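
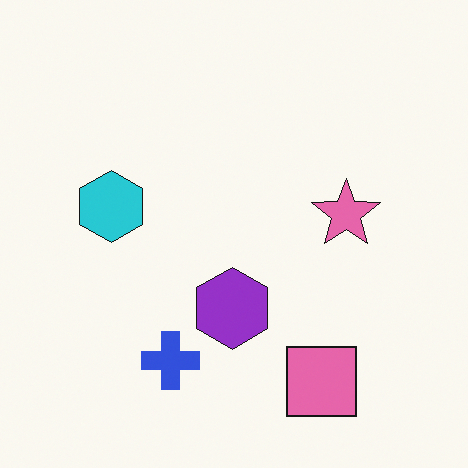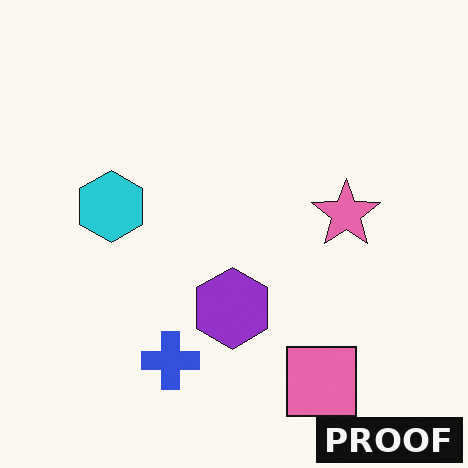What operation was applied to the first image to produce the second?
This is the original image watermarked with the text "PROOF" in the lower-right corner.

A dark label reading "PROOF" appears in the lower-right corner.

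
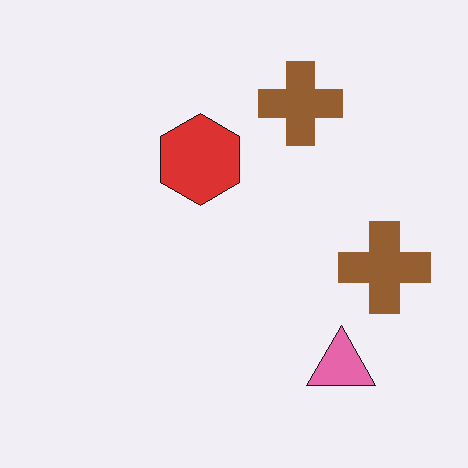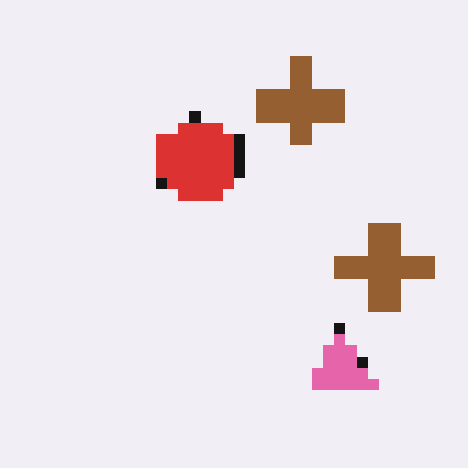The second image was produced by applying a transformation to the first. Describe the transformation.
It was heavily pixelated into large blocks.

Shapes are reduced to large square blocks; fine edges and outlines are lost — a downscale-then-upscale (mosaic) effect.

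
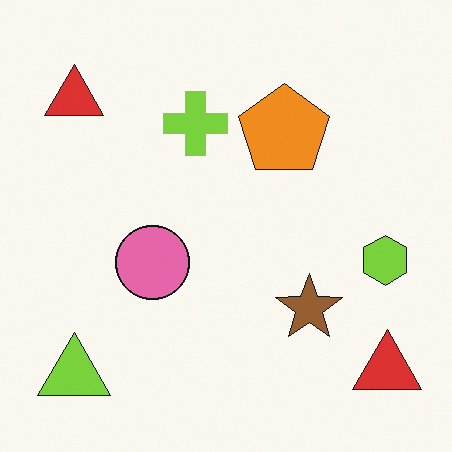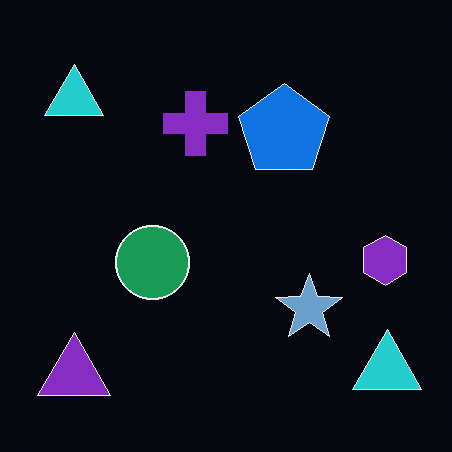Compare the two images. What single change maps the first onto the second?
This is the original image color-inverted (negative).

The light background has become dark and every shape's color is its complement — a photographic negative.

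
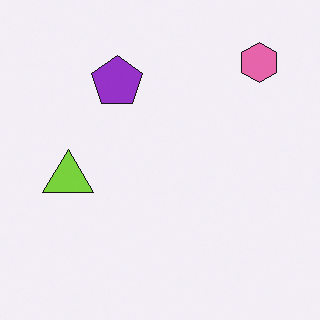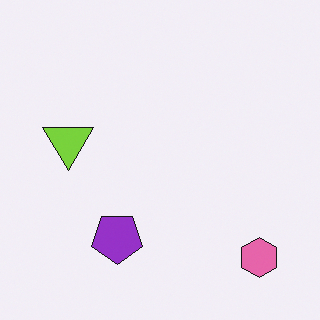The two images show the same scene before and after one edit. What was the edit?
The transformation is: flipped vertically (top ↔ bottom).

The pink hexagon is in the top-right of the first image and the bottom-right of the second — shapes on opposite sides of the horizontal midline have swapped in a mirror flip.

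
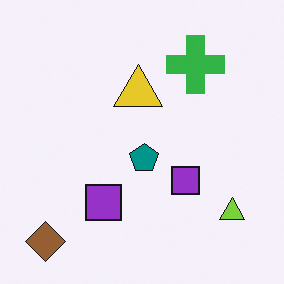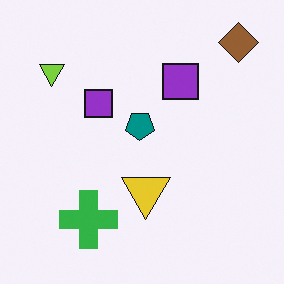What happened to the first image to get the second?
The image was rotated 180°.

The brown diamond sits in the bottom-left of the first image and the top-right of the second — consistent with a whole-image 180° rotation.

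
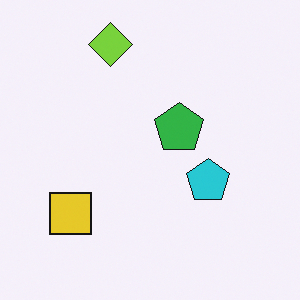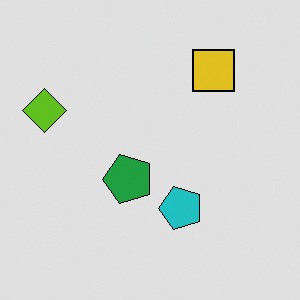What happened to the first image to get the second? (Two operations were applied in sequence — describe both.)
The second image is the first posterized to a reduced palette, then transposed (reflected across the top-left ↔ bottom-right diagonal).

Each flat color has snapped to a coarser quantized level — most visibly, the near-white background has dropped to a flat grey. Shapes have swapped their row and column positions — what was in the top-right is now in the bottom-left — a diagonal reflection.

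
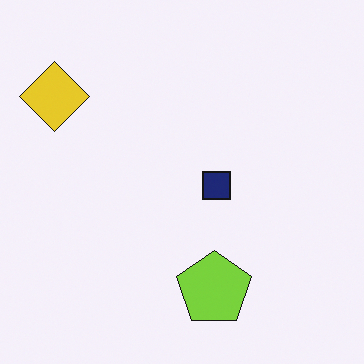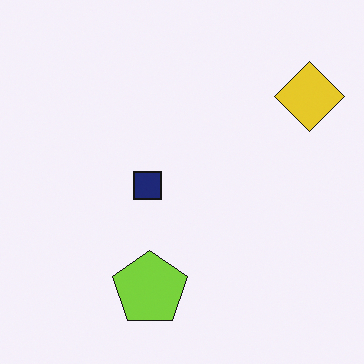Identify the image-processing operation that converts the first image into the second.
Flipped horizontally (left ↔ right).

The yellow diamond is in the top-left of the first image and the top-right of the second — shapes on opposite sides of the vertical midline have swapped in a mirror flip.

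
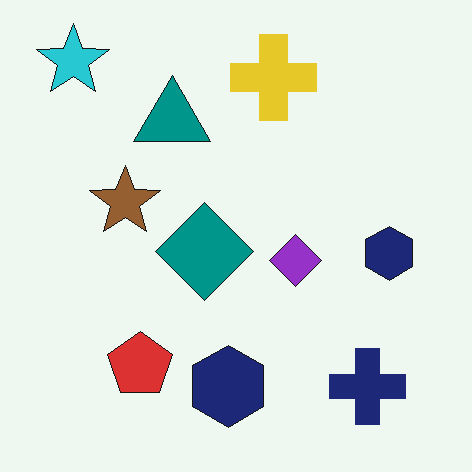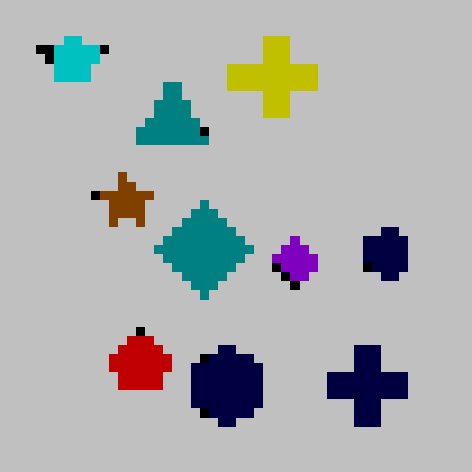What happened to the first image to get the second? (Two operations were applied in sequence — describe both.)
It was heavily posterized to just a handful of flat colors, then heavily pixelated into large blocks.

Each flat color has snapped to a coarser quantized level — most visibly, the near-white background has dropped to a flat grey. Shapes are reduced to large square blocks; fine edges and outlines are lost — a downscale-then-upscale (mosaic) effect.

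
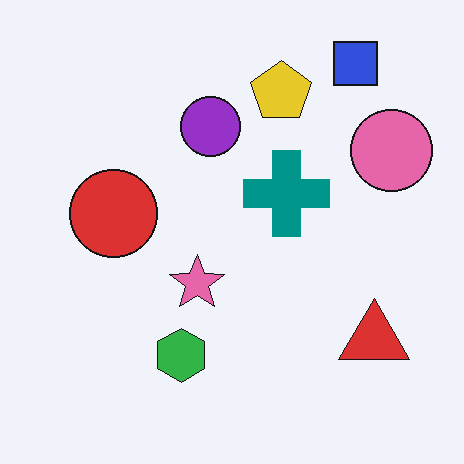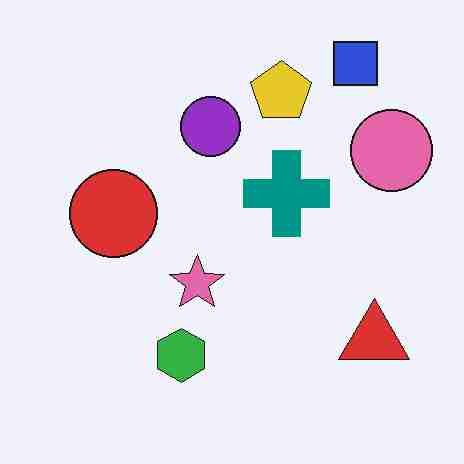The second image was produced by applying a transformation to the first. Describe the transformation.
The transformation is: heavily JPEG-compressed with obvious blocking artifacts.

Blocky 8×8 compression artifacts appear around shape edges and the flat background shows ringing — characteristic JPEG degradation.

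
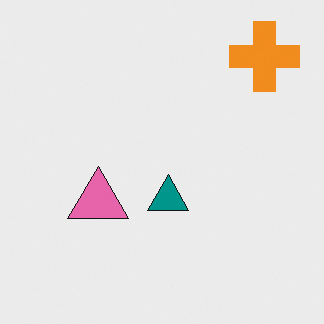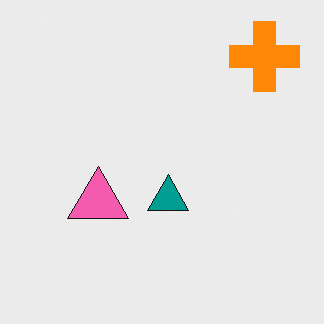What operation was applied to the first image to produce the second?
Slightly oversaturated.

All colors are more vivid — a global saturation change.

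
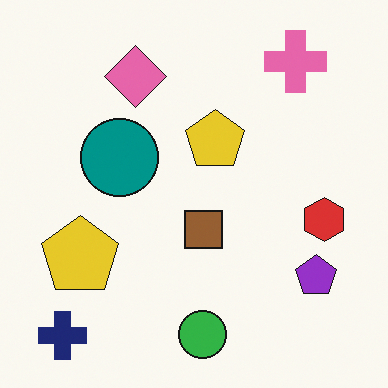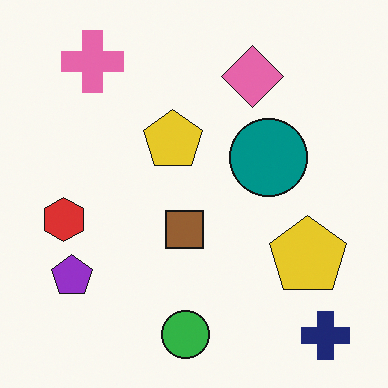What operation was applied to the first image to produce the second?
It was flipped horizontally (left ↔ right).

The navy cross is in the bottom-left of the first image and the bottom-right of the second — shapes on opposite sides of the vertical midline have swapped in a mirror flip.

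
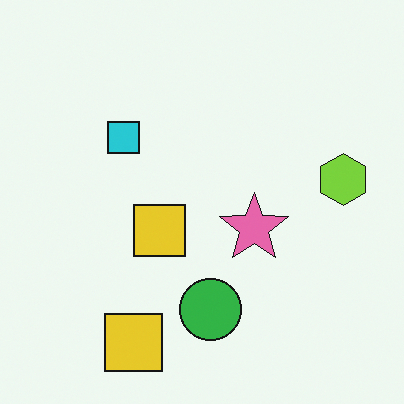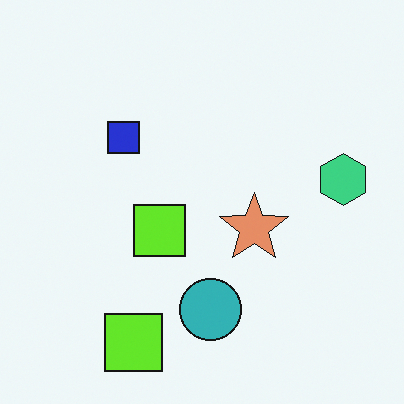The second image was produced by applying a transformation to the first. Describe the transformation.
The second image is the first hue-shifted slightly.

Every shape's color has rotated by the same amount around the hue wheel — a uniform hue shift.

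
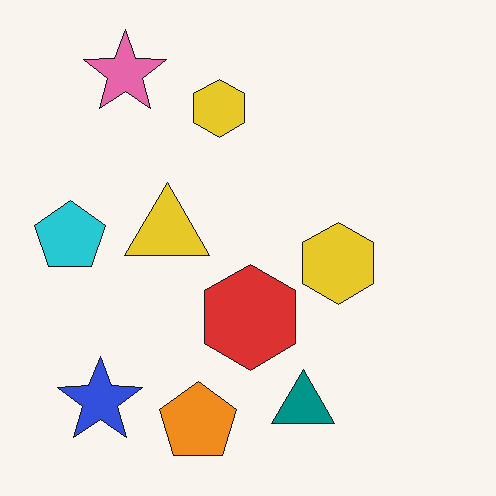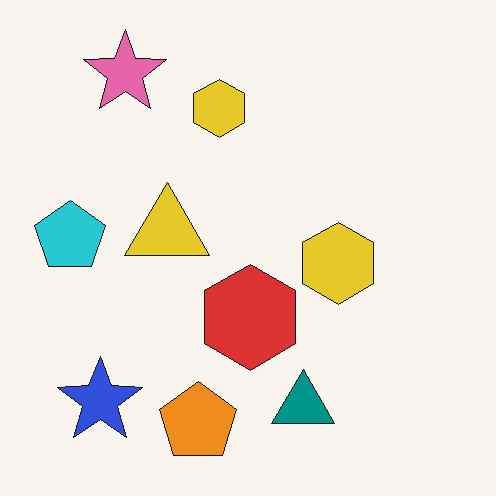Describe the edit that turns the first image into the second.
It was JPEG-compressed with visible artifacts.

Blocky 8×8 compression artifacts appear around shape edges and the flat background shows ringing — characteristic JPEG degradation.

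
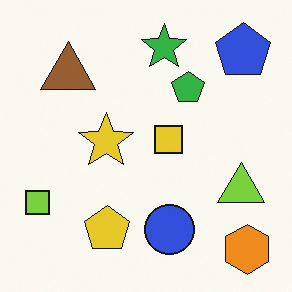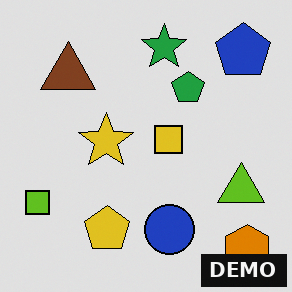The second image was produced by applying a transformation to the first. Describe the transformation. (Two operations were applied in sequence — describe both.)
This is the original image moderately posterized, then watermarked with the text "DEMO" in the lower-right corner.

Each flat color has snapped to a coarser quantized level — most visibly, the near-white background has dropped to a flat grey. A dark label reading "DEMO" appears in the lower-right corner.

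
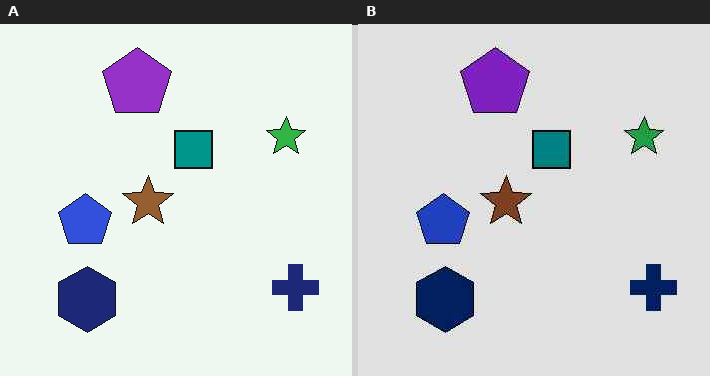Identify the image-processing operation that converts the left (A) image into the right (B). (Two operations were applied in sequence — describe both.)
Posterized to a reduced palette, then JPEG-compressed with visible artifacts.

Each flat color has snapped to a coarser quantized level — most visibly, the near-white background has dropped to a flat grey. Blocky 8×8 compression artifacts appear around shape edges and the flat background shows ringing — characteristic JPEG degradation.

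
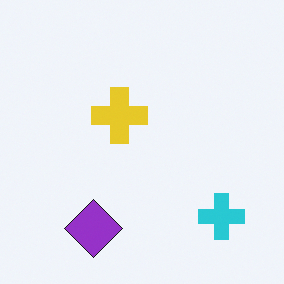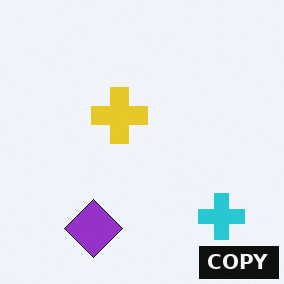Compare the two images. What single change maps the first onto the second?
It was watermarked with the text "COPY" in the lower-right corner.

A dark label reading "COPY" appears in the lower-right corner.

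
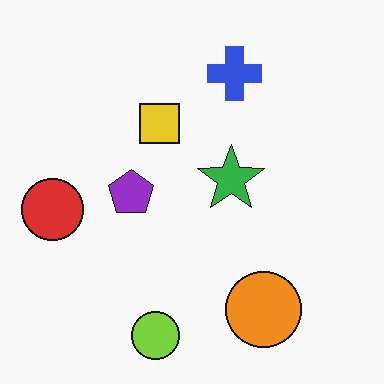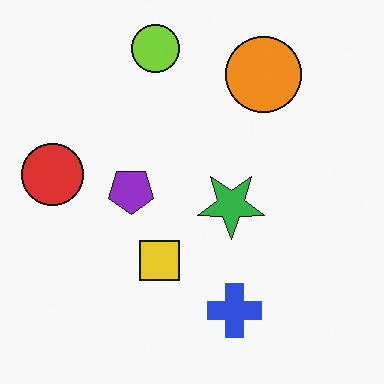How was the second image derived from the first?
It was flipped vertically (top ↔ bottom).

The lime circle is in the bottom of the first image and the top of the second — shapes on opposite sides of the horizontal midline have swapped in a mirror flip.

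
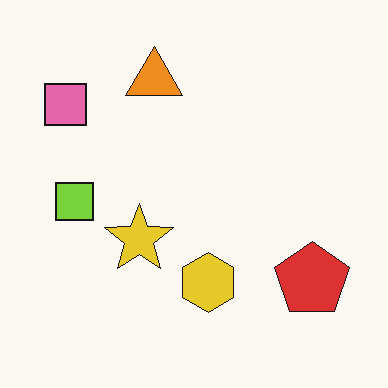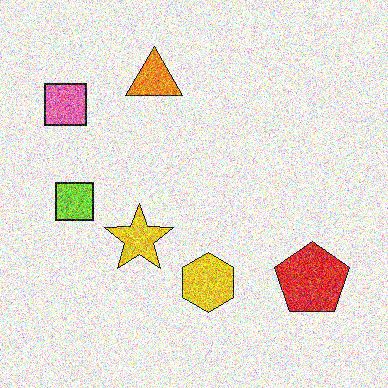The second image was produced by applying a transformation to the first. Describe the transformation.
The image was degraded with a thick layer of grain.

Random speckle covers the whole image, including the flat background.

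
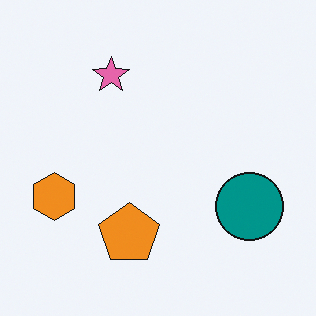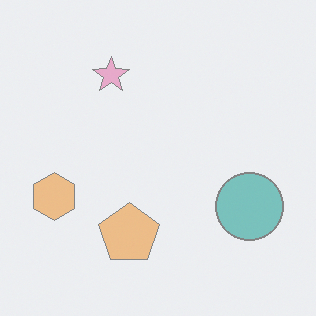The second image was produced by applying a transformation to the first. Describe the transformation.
Washed out (contrast reduced).

Tones are pushed toward mid-grey across the whole image — a global contrast change.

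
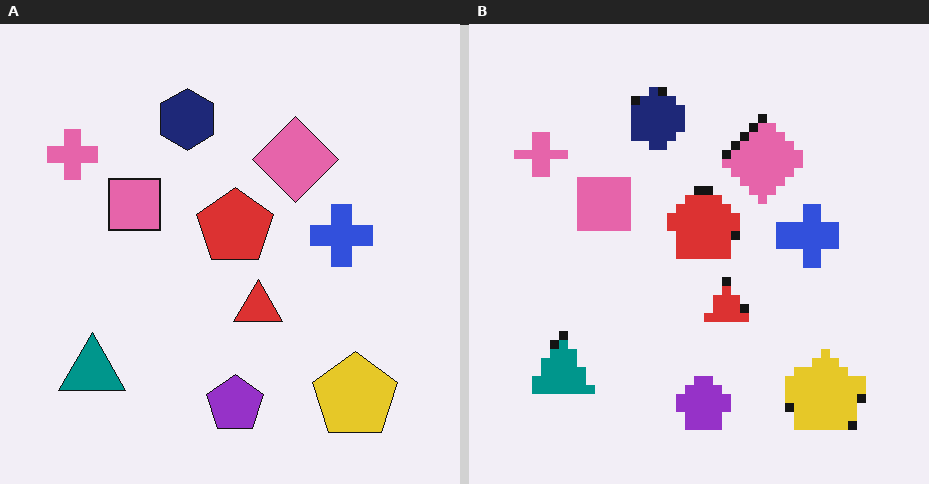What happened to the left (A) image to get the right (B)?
The image was heavily pixelated into large blocks.

Shapes are reduced to large square blocks; fine edges and outlines are lost — a downscale-then-upscale (mosaic) effect.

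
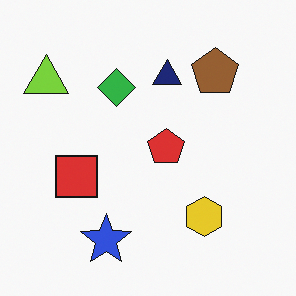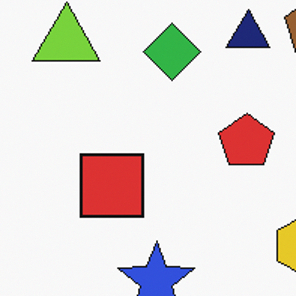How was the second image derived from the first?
The transformation is: cropped slightly and scaled back up.

The visible shapes are larger and the field of view is narrower; shapes near the original edges may be partly or wholly outside the frame — a crop-and-rescale.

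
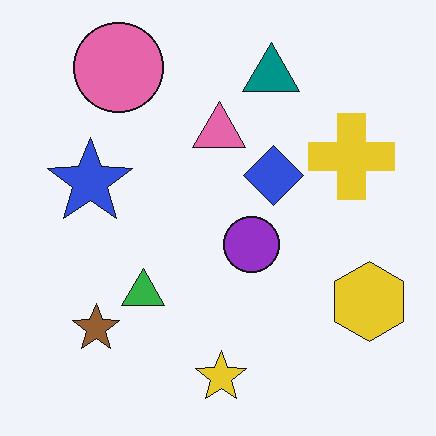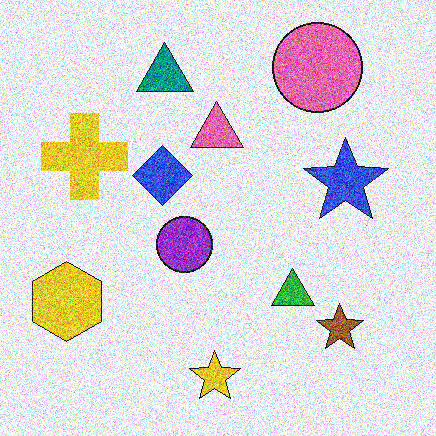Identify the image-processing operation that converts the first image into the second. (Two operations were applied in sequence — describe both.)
Flipped horizontally (left ↔ right), then degraded with heavy additive noise.

The yellow hexagon is in the bottom-right of the first image and the bottom-left of the second — shapes on opposite sides of the vertical midline have swapped in a mirror flip. Random speckle covers the whole image, including the flat background.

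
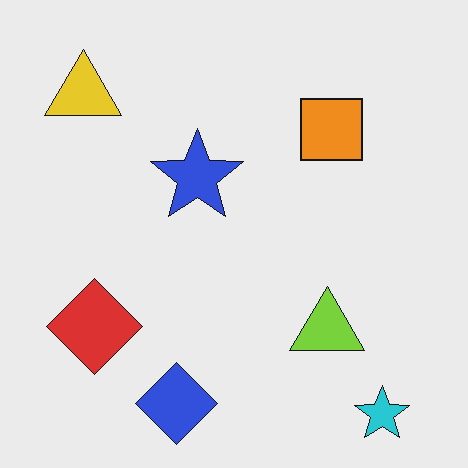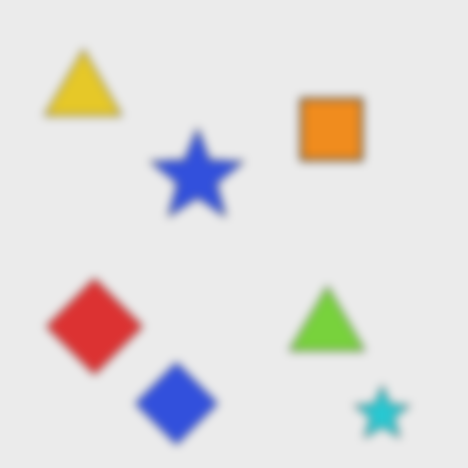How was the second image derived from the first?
The second image is the first noticeably gaussian-blurred.

Shape edges and outlines are uniformly softened across the whole image.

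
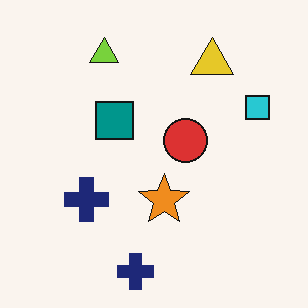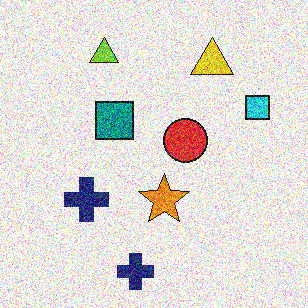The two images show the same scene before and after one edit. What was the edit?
It was degraded with a thick layer of grain.

Random speckle covers the whole image, including the flat background.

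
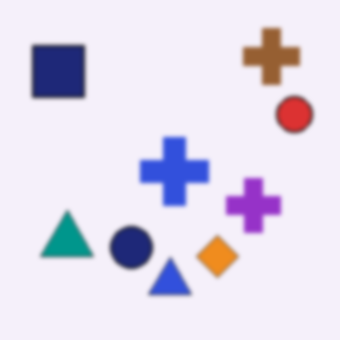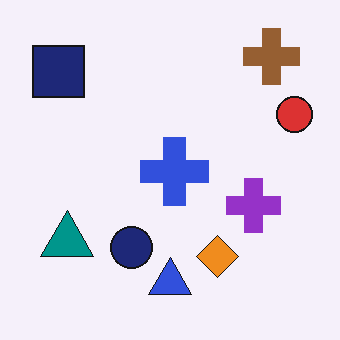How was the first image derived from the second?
The image was lightly blurred.

Shape edges and outlines are uniformly softened across the whole image.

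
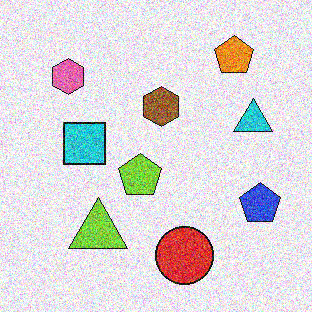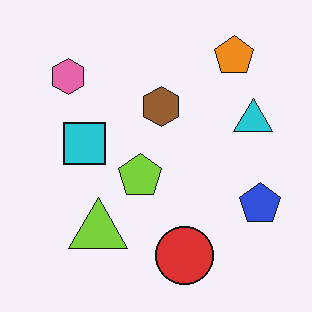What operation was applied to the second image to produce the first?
The first image is the second degraded with strong gaussian noise.

Random speckle covers the whole image, including the flat background.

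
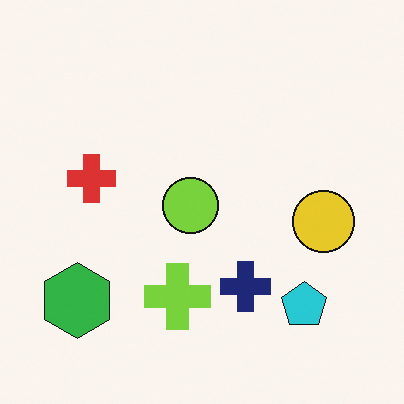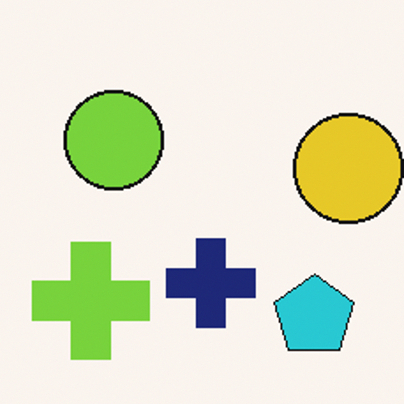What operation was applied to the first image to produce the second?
The second image is the first cropped tightly and scaled back up.

The visible shapes are larger and the field of view is narrower; shapes near the original edges may be partly or wholly outside the frame — a crop-and-rescale.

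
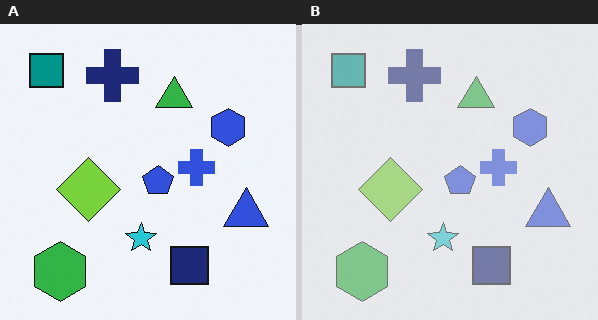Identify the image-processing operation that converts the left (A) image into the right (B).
This is the original image washed out (contrast reduced).

Tones are pushed toward mid-grey across the whole image — a global contrast change.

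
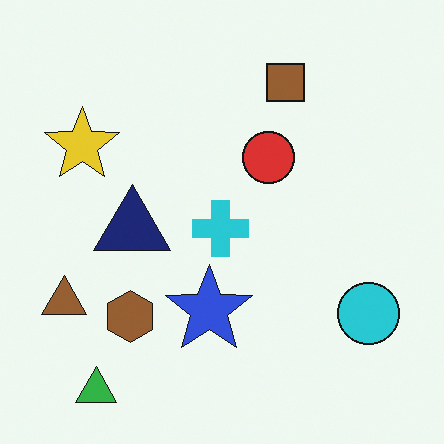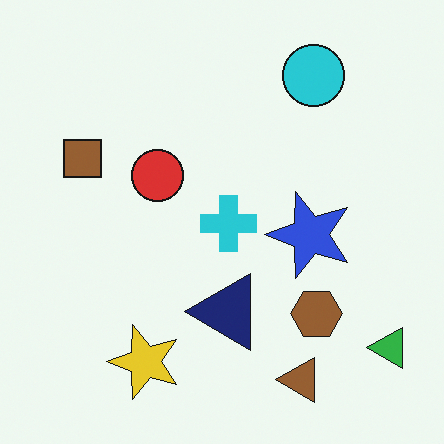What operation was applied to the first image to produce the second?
This is the original image rotated 90° counter-clockwise.

The green triangle sits in the bottom-left of the first image and the bottom-right of the second — consistent with a whole-image 90° counter-clockwise rotation.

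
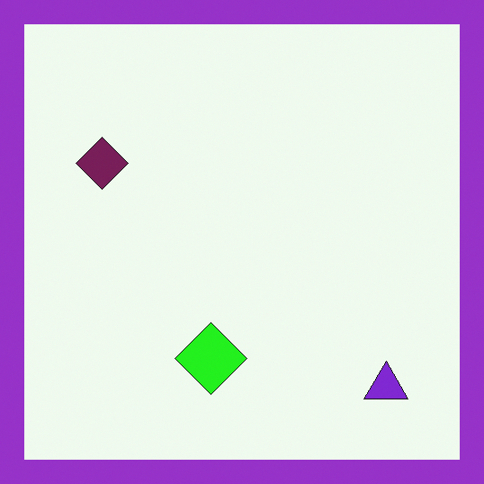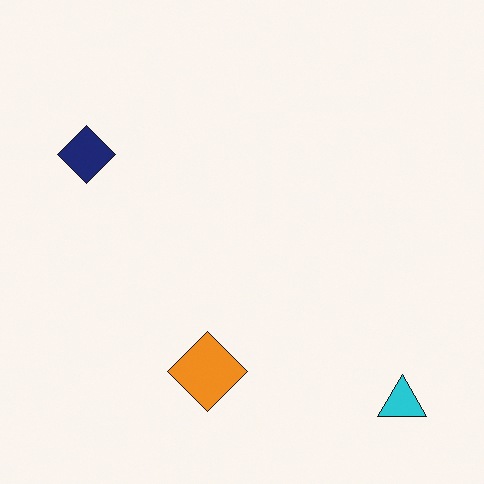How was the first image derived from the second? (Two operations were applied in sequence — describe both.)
Hue-shifted noticeably, then framed with a purple border.

Every shape's color has rotated by the same amount around the hue wheel — a uniform hue shift. A solid purple frame runs around the edge of the first image, with the content slightly shrunk inside it.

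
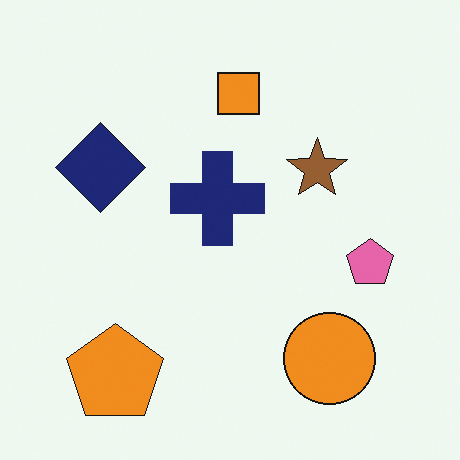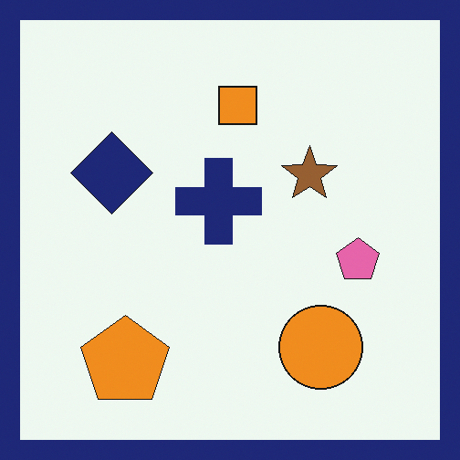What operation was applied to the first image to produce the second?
The transformation is: framed with a navy border.

A solid navy frame runs around the edge of the second image, with the content slightly shrunk inside it.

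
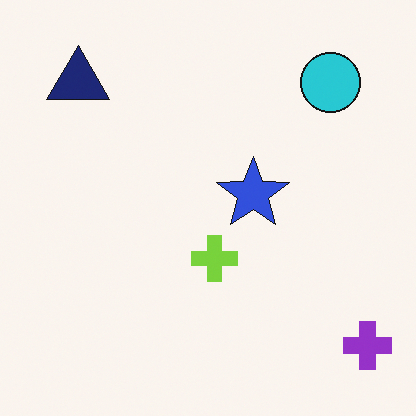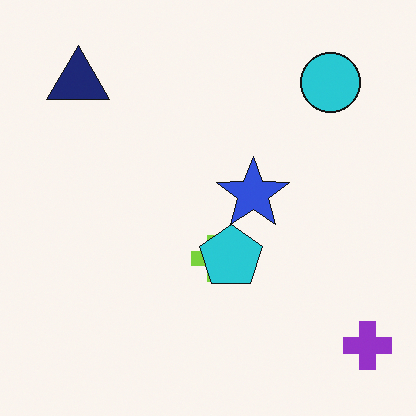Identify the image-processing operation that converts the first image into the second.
The second image is the first overlaid with an additional cyan pentagon.

A cyan pentagon appears in the second image that is absent from the first.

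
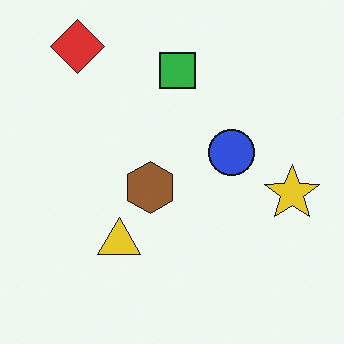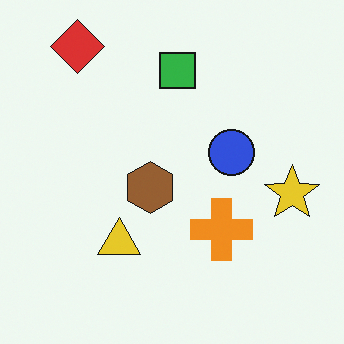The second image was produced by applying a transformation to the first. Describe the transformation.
This is the original image overlaid with an additional orange cross.

An orange cross appears in the second image that is absent from the first.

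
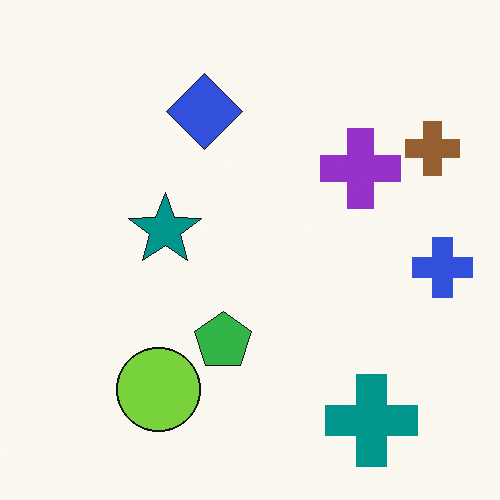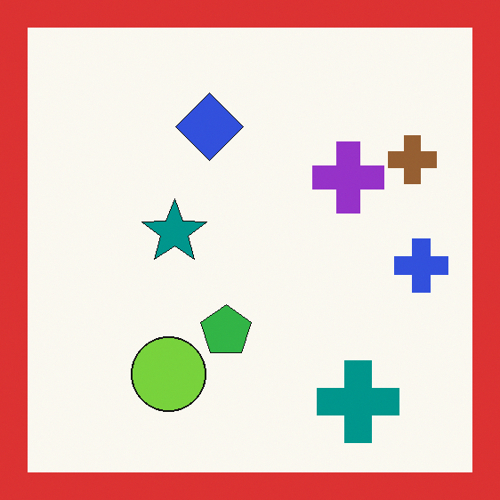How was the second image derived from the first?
Framed with a red border.

A solid red frame runs around the edge of the second image, with the content slightly shrunk inside it.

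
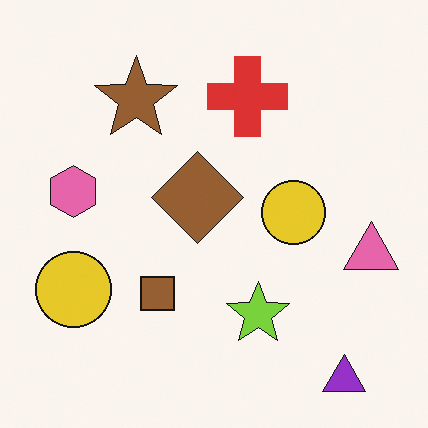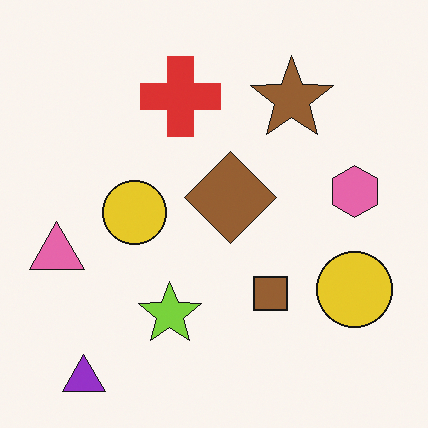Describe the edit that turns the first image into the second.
It was flipped horizontally (left ↔ right).

The pink triangle is in the right of the first image and the left of the second — shapes on opposite sides of the vertical midline have swapped in a mirror flip.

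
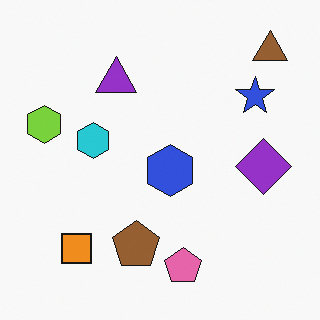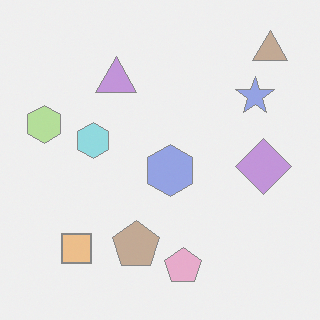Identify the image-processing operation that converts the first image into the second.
This is the original image washed out (contrast reduced).

Tones are pushed toward mid-grey across the whole image — a global contrast change.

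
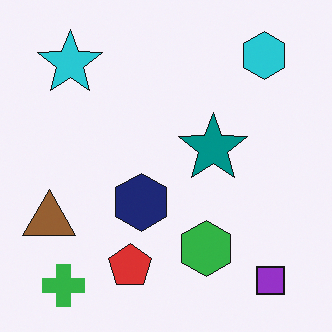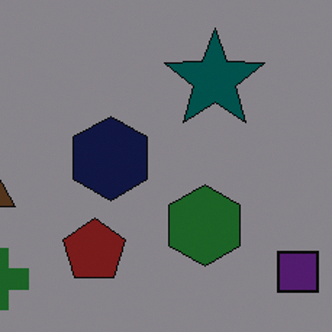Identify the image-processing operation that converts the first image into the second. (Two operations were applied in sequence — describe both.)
It was darkened a lot, then cropped to a modestly smaller region and rescaled.

Every pixel — background and shapes alike — is uniformly darkened. The visible shapes are larger and the field of view is narrower; shapes near the original edges may be partly or wholly outside the frame — a crop-and-rescale.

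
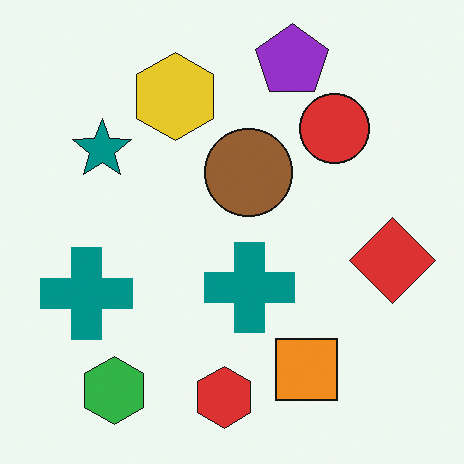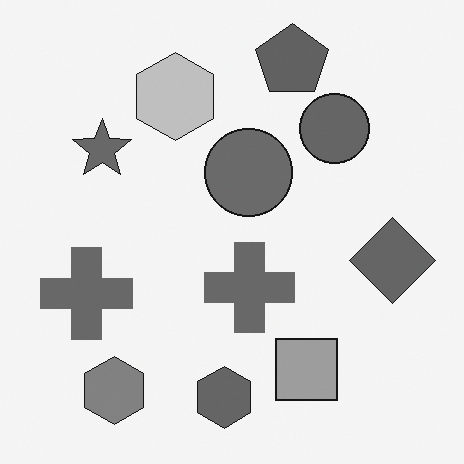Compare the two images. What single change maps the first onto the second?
The transformation is: converted to grayscale.

All color is removed — every shape is now a shade of grey.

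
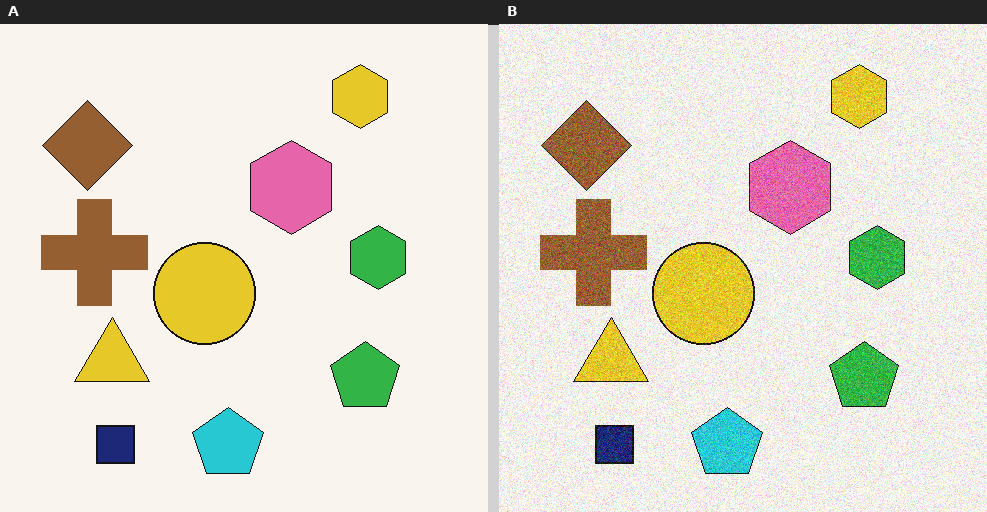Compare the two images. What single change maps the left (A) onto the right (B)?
This is the original image degraded with visible gaussian noise.

Random speckle covers the whole image, including the flat background.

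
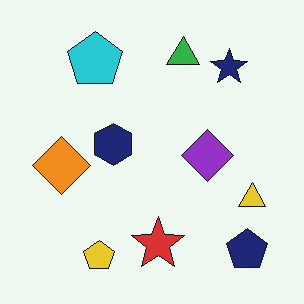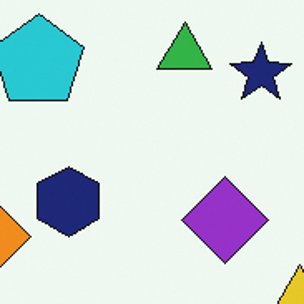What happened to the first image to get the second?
The image was cropped tightly and scaled back up.

The visible shapes are larger and the field of view is narrower; shapes near the original edges may be partly or wholly outside the frame — a crop-and-rescale.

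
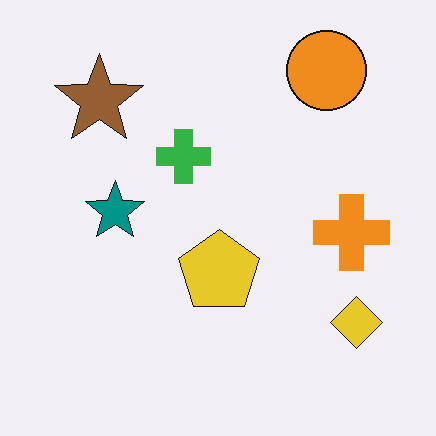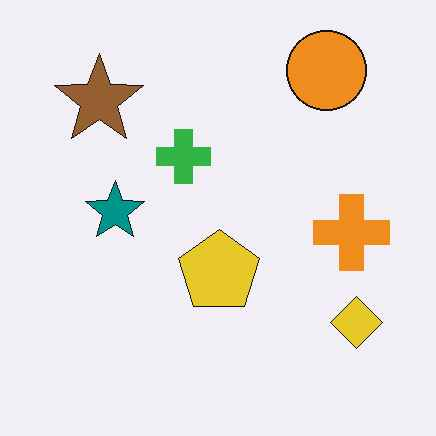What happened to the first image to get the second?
JPEG-compressed with visible artifacts.

Blocky 8×8 compression artifacts appear around shape edges and the flat background shows ringing — characteristic JPEG degradation.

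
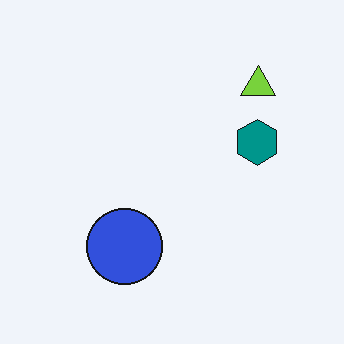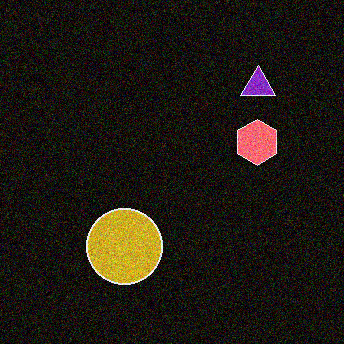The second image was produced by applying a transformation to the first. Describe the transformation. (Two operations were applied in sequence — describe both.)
The image was degraded with visible gaussian noise, then color-inverted (negative).

Random speckle covers the whole image, including the flat background. The light background has become dark and every shape's color is its complement — a photographic negative.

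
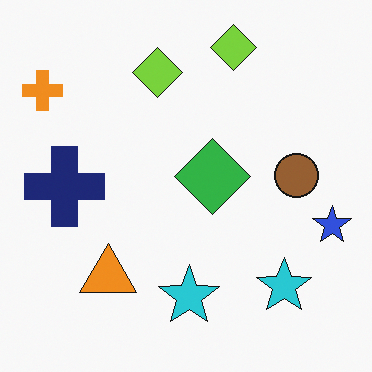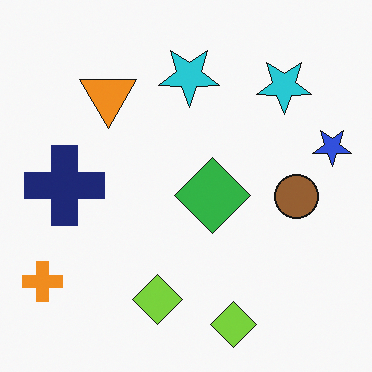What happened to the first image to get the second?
The transformation is: flipped vertically (top ↔ bottom).

The orange cross is in the top-left of the first image and the bottom-left of the second — shapes on opposite sides of the horizontal midline have swapped in a mirror flip.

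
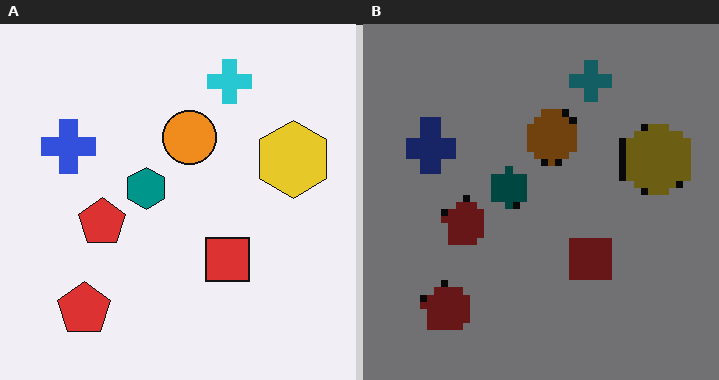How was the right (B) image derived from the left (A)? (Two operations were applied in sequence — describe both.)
This is the original image pixelated into visible square blocks, then darkened a lot.

Shapes are reduced to large square blocks; fine edges and outlines are lost — a downscale-then-upscale (mosaic) effect. Every pixel — background and shapes alike — is uniformly darkened.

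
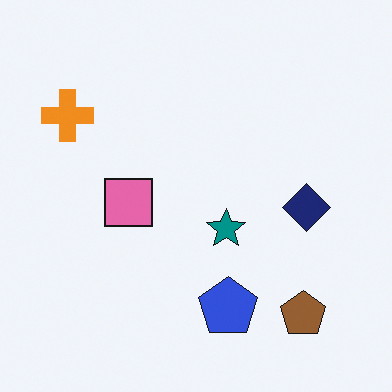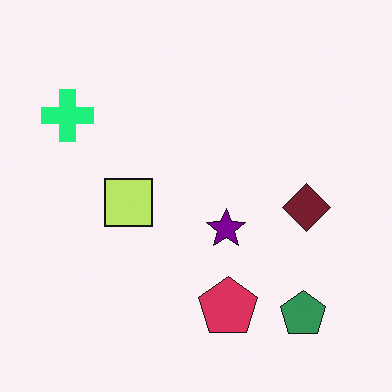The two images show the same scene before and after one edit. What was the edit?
The transformation is: hue-shifted noticeably.

Every shape's color has rotated by the same amount around the hue wheel — a uniform hue shift.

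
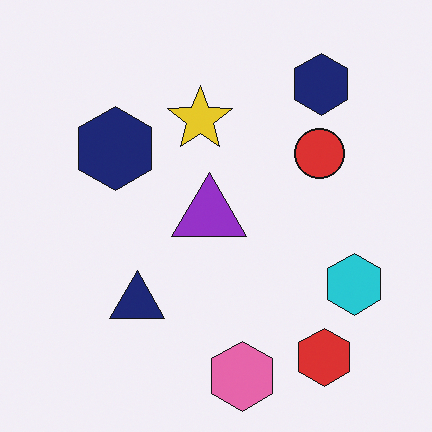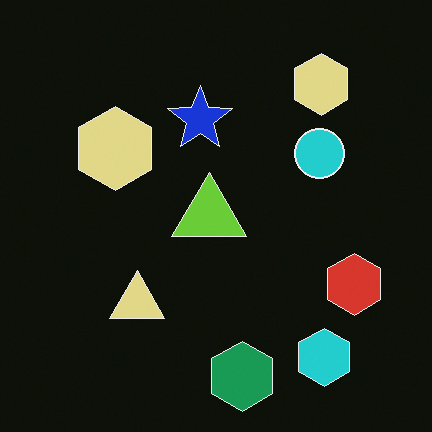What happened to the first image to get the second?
The transformation is: color-inverted (negative).

The light background has become dark and every shape's color is its complement — a photographic negative.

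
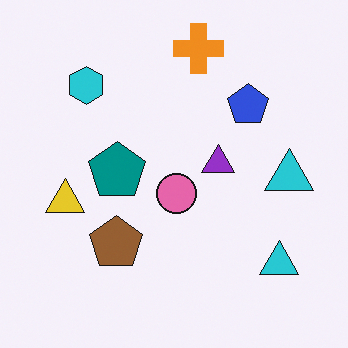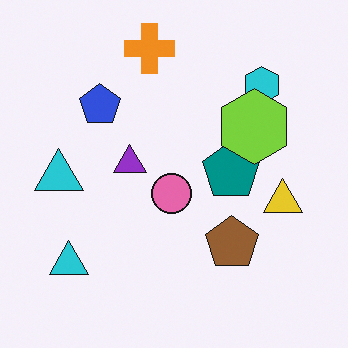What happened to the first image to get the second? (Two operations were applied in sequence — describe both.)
This is the original image flipped horizontally (left ↔ right), then overlaid with an additional lime hexagon.

The yellow triangle is in the left of the first image and the right of the second — shapes on opposite sides of the vertical midline have swapped in a mirror flip. A lime hexagon appears in the second image that is absent from the first.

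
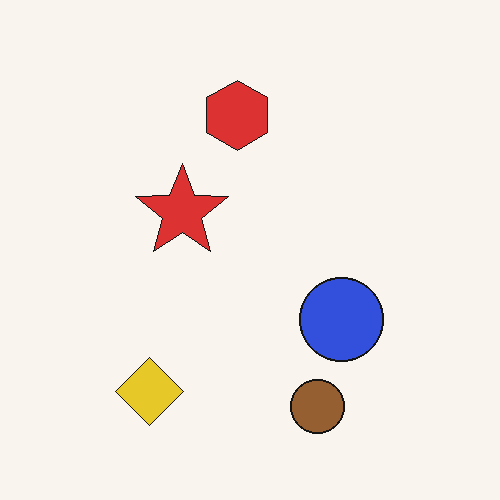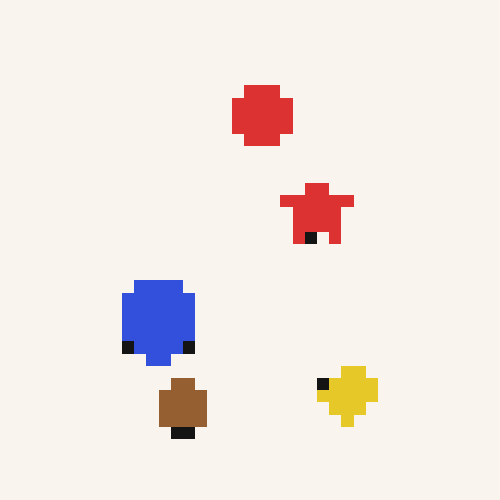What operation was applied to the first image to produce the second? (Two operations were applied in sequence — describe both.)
The image was flipped horizontally (left ↔ right), then heavily pixelated into large blocks.

The yellow diamond is in the bottom-left of the first image and the bottom-right of the second — shapes on opposite sides of the vertical midline have swapped in a mirror flip. Shapes are reduced to large square blocks; fine edges and outlines are lost — a downscale-then-upscale (mosaic) effect.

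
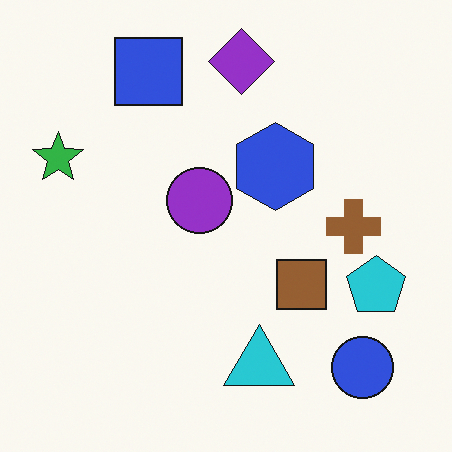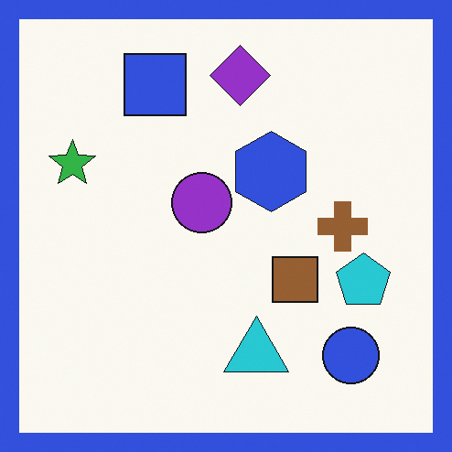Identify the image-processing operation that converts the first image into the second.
It was framed with a blue border.

A solid blue frame runs around the edge of the second image, with the content slightly shrunk inside it.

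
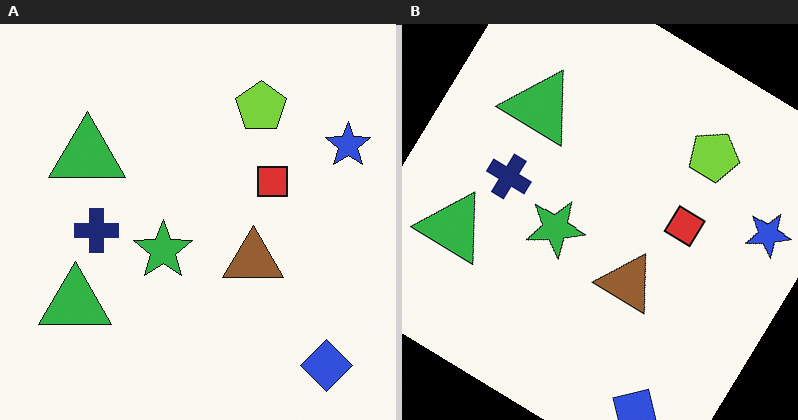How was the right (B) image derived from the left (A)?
This is the original image rotated clockwise by a large amount — several tens of degrees.

Every shape is tilted by the same angle and the image corners show triangular fill wedges — a whole-image rotation by a non-right angle.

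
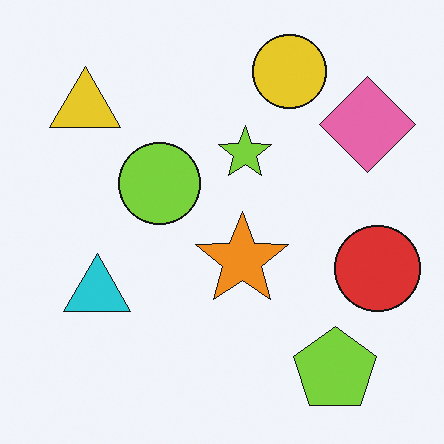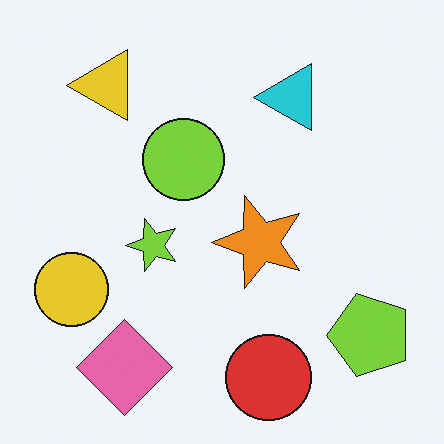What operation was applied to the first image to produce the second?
The image was transposed (reflected across the top-left ↔ bottom-right diagonal).

Shapes have swapped their row and column positions — what was in the top-right is now in the bottom-left — a diagonal reflection.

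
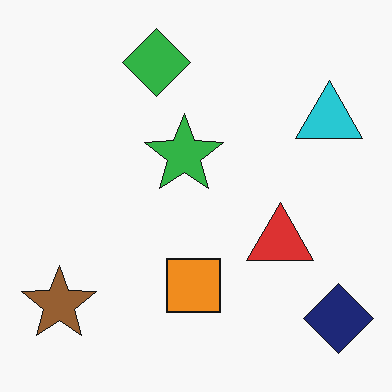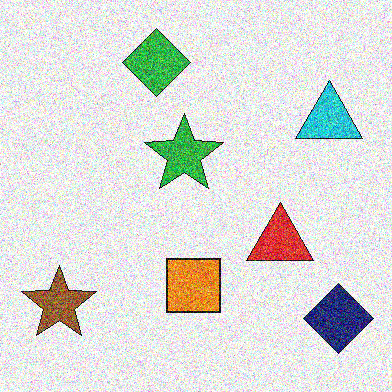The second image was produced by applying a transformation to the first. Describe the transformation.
It was degraded with heavy additive noise.

Random speckle covers the whole image, including the flat background.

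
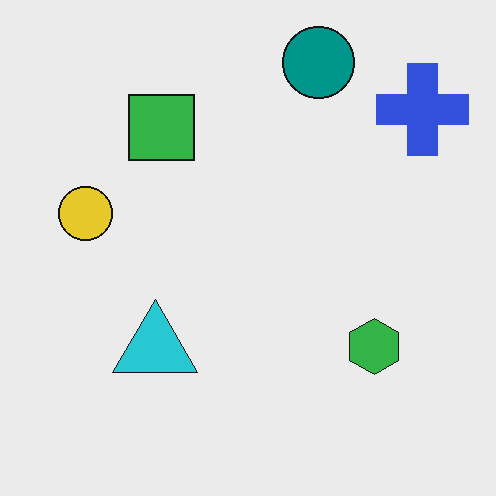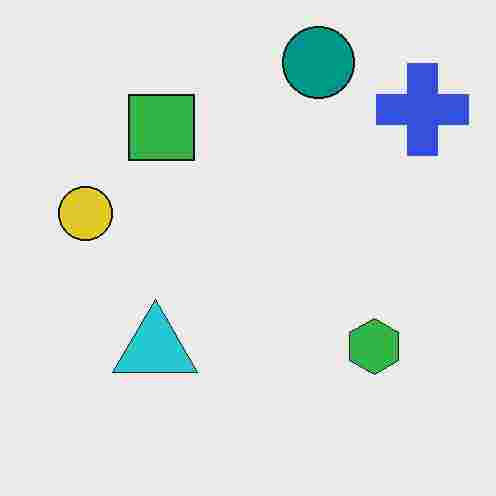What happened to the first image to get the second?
The image was degraded with heavy JPEG compression.

Blocky 8×8 compression artifacts appear around shape edges and the flat background shows ringing — characteristic JPEG degradation.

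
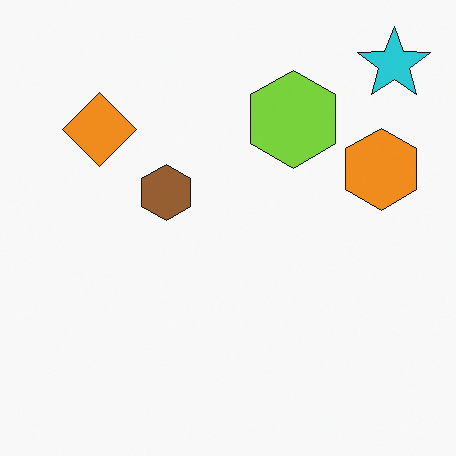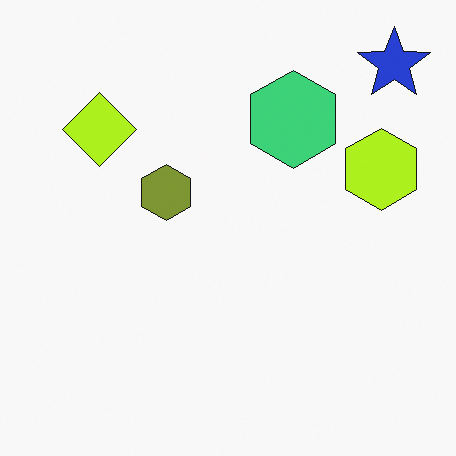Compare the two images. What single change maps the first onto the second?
The image was hue-shifted by a small amount.

Every shape's color has rotated by the same amount around the hue wheel — a uniform hue shift.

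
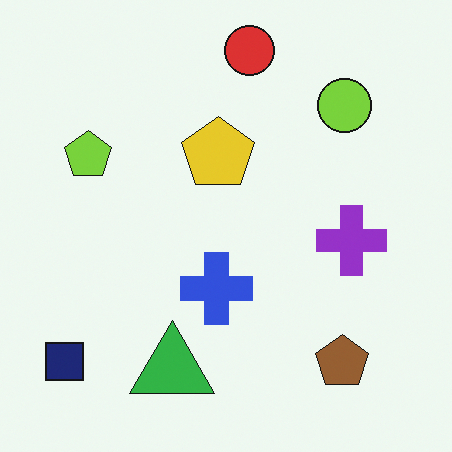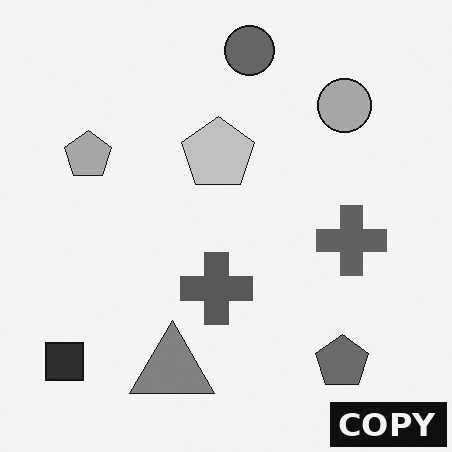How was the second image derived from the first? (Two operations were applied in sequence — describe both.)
This is the original image converted to grayscale, then watermarked with the text "COPY" in the lower-right corner.

All color is removed — every shape is now a shade of grey. A dark label reading "COPY" appears in the lower-right corner.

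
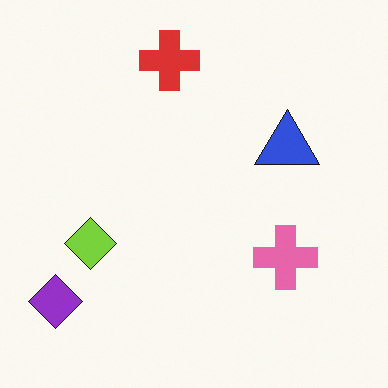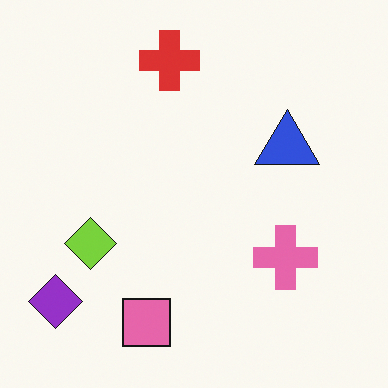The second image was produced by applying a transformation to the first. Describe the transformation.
The image was overlaid with an additional pink square.

A pink square appears in the second image that is absent from the first.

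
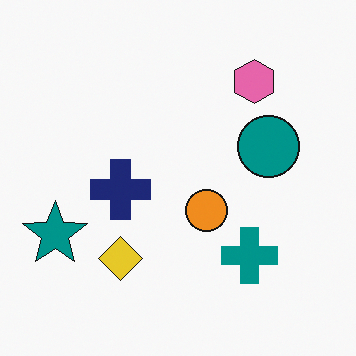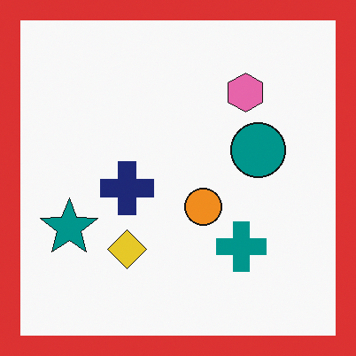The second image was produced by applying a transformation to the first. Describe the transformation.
The second image is the first framed with a red border.

A solid red frame runs around the edge of the second image, with the content slightly shrunk inside it.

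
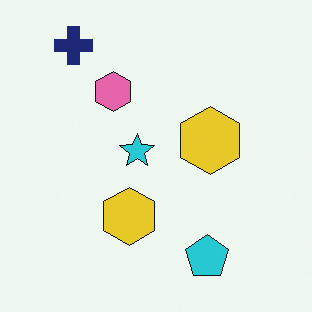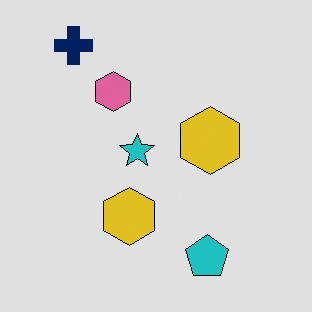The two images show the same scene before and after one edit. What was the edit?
Posterized to a reduced palette.

Each flat color has snapped to a coarser quantized level — most visibly, the near-white background has dropped to a flat grey.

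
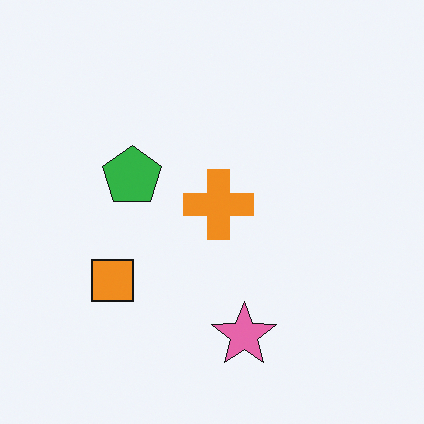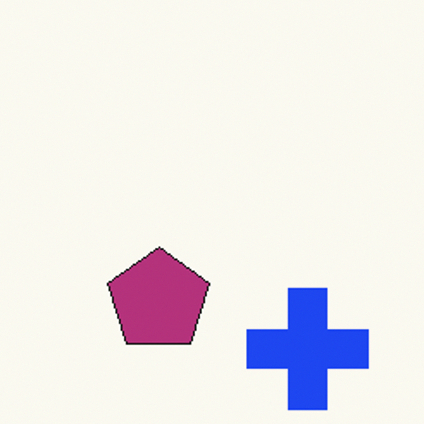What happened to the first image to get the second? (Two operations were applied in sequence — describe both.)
Cropped tightly and scaled back up, then hue-shifted through roughly half the color wheel.

The visible shapes are larger and the field of view is narrower; shapes near the original edges may be partly or wholly outside the frame — a crop-and-rescale. Every shape's color has rotated by the same amount around the hue wheel — a uniform hue shift.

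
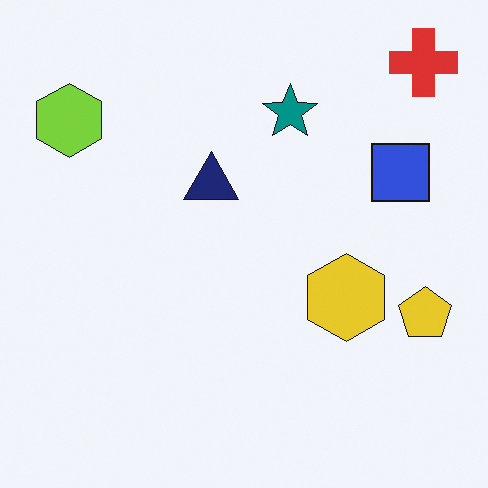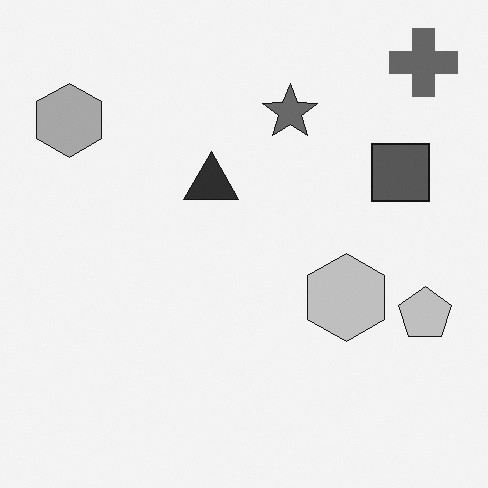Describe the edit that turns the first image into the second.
The image was converted to grayscale.

All color is removed — every shape is now a shade of grey.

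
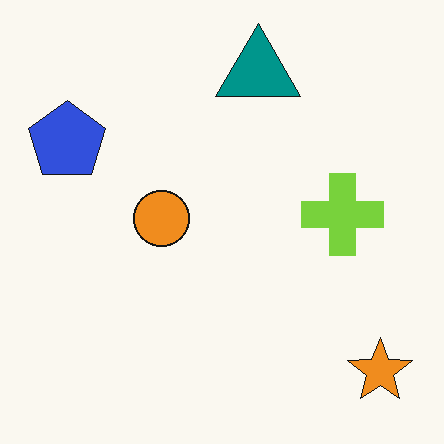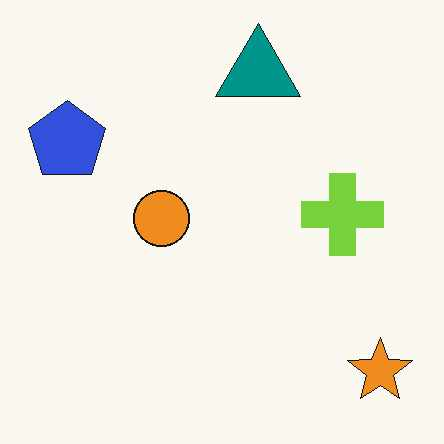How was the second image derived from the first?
This is the original image given moderate JPEG compression.

Blocky 8×8 compression artifacts appear around shape edges and the flat background shows ringing — characteristic JPEG degradation.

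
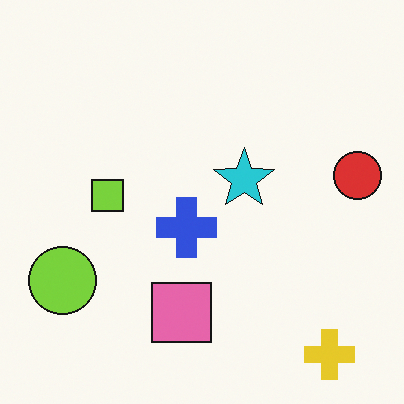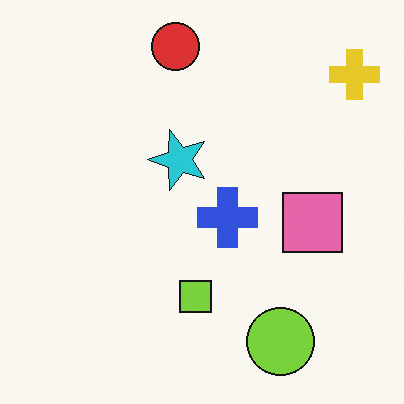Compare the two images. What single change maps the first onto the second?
This is the original image rotated 90° counter-clockwise.

The yellow cross sits in the bottom-right of the first image and the top-right of the second — consistent with a whole-image 90° counter-clockwise rotation.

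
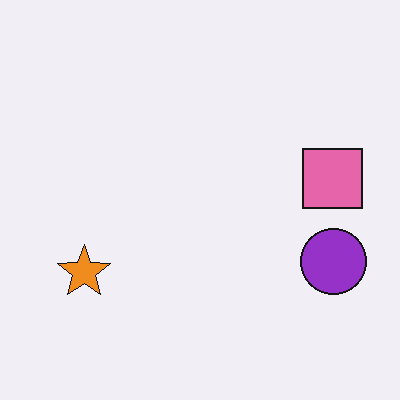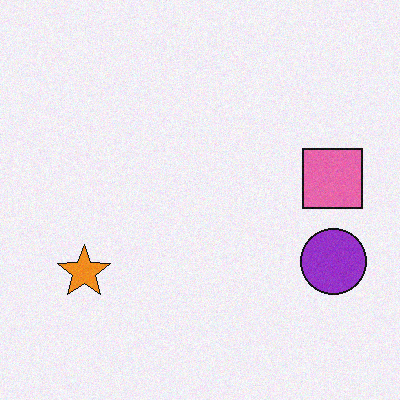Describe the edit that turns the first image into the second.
It was degraded with subtle gaussian noise.

Random speckle covers the whole image, including the flat background.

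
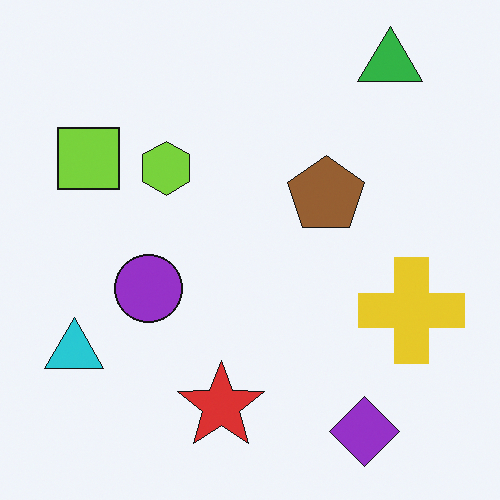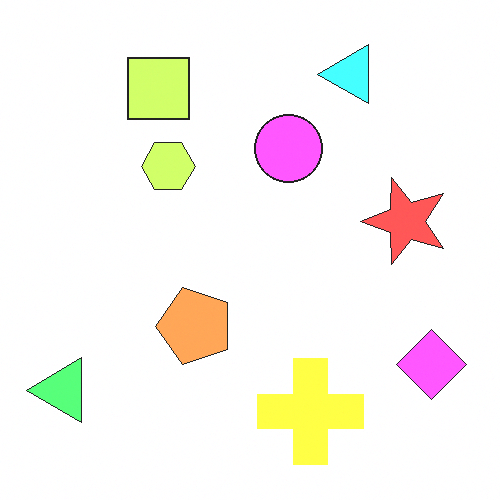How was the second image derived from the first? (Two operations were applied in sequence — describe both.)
It was substantially brightened, then transposed (reflected across the top-left ↔ bottom-right diagonal).

Every pixel — background and shapes alike — is uniformly brightened. Shapes have swapped their row and column positions — what was in the top-right is now in the bottom-left — a diagonal reflection.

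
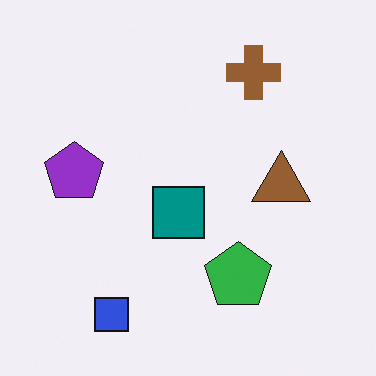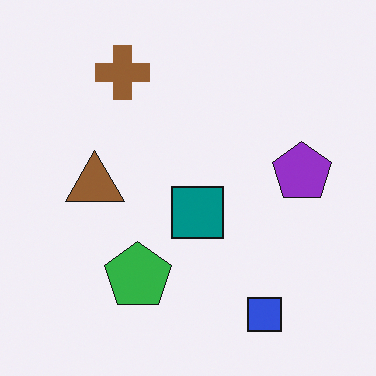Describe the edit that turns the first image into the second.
It was flipped horizontally (left ↔ right).

The purple pentagon is in the left of the first image and the right of the second — shapes on opposite sides of the vertical midline have swapped in a mirror flip.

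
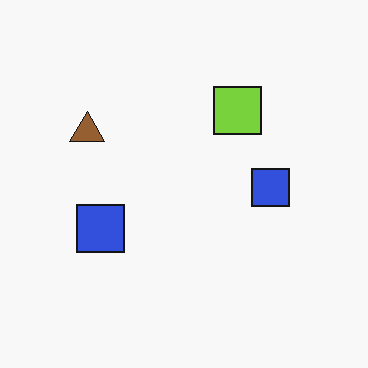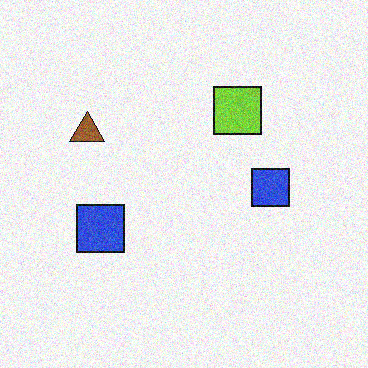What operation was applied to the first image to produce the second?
The transformation is: degraded with visible gaussian noise.

Random speckle covers the whole image, including the flat background.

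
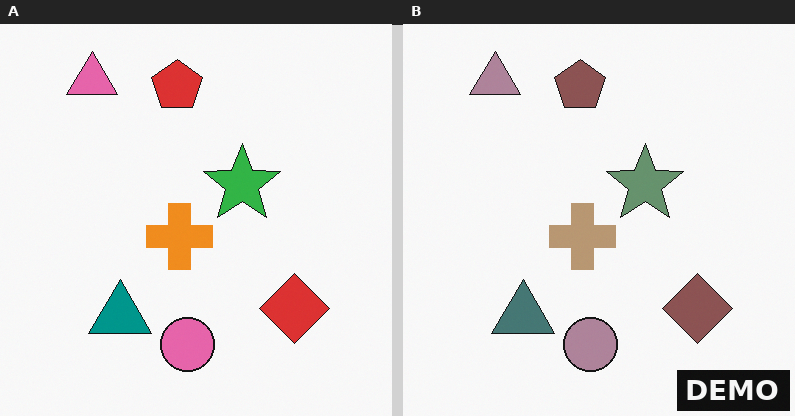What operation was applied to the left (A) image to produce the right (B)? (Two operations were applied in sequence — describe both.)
Heavily desaturated, then watermarked with the text "DEMO" in the lower-right corner.

All colors are more muted and greyish — a global saturation change. A dark label reading "DEMO" appears in the lower-right corner.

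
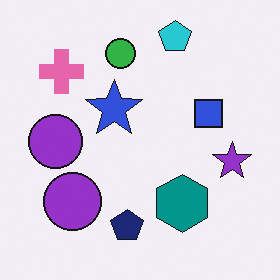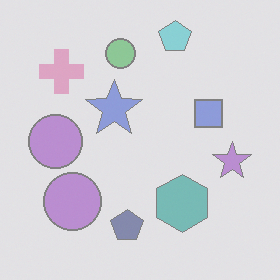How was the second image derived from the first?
This is the original image given much lower contrast.

Tones are pushed toward mid-grey across the whole image — a global contrast change.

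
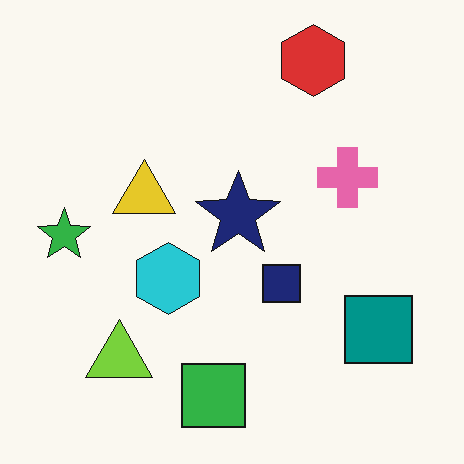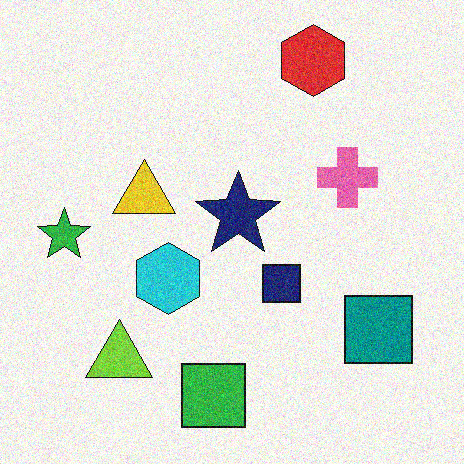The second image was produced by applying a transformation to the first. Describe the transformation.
The transformation is: degraded with visible gaussian noise.

Random speckle covers the whole image, including the flat background.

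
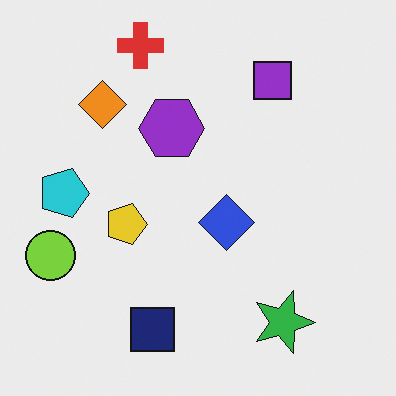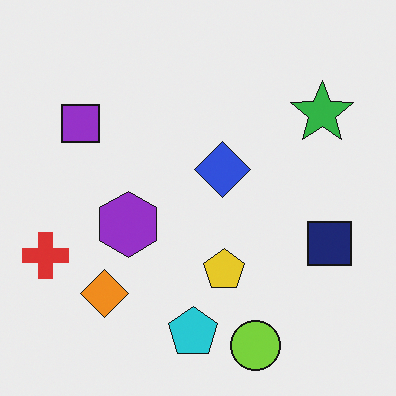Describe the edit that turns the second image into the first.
Rotated 90° clockwise.

The red cross sits in the left of the second image and the top of the first — consistent with a whole-image 90° clockwise rotation.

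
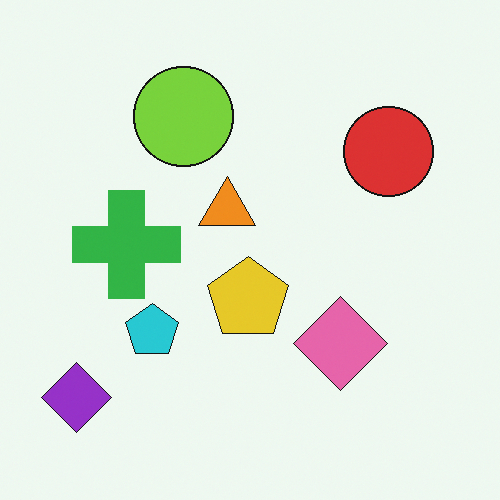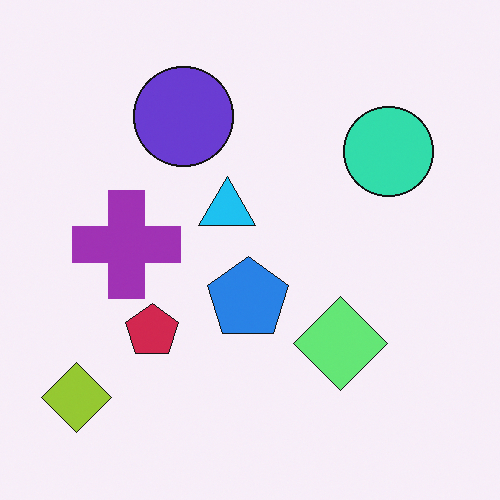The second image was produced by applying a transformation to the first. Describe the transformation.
The second image is the first hue-shifted by a large amount.

Every shape's color has rotated by the same amount around the hue wheel — a uniform hue shift.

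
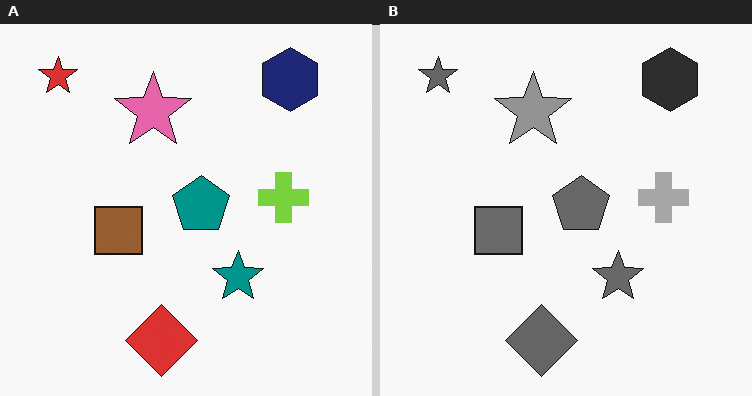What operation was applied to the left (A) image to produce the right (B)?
Converted to grayscale.

All color is removed — every shape is now a shade of grey.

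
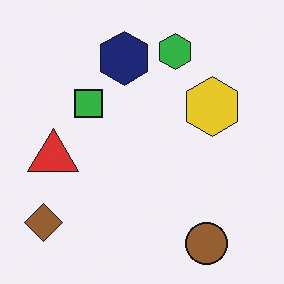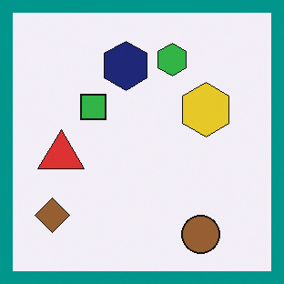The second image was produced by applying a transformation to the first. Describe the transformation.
Framed with a teal border.

A solid teal frame runs around the edge of the second image, with the content slightly shrunk inside it.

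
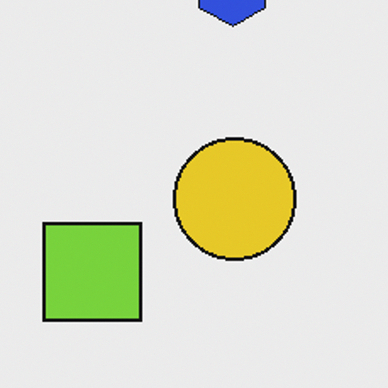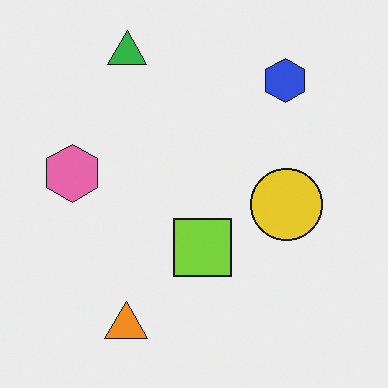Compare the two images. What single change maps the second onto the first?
The first image is the second cropped tightly and scaled back up.

The visible shapes are larger and the field of view is narrower; shapes near the original edges may be partly or wholly outside the frame — a crop-and-rescale.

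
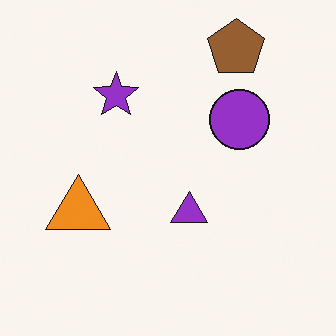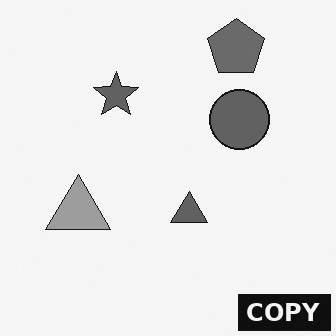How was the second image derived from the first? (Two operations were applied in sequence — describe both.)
Converted to grayscale, then watermarked with the text "COPY" in the lower-right corner.

All color is removed — every shape is now a shade of grey. A dark label reading "COPY" appears in the lower-right corner.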